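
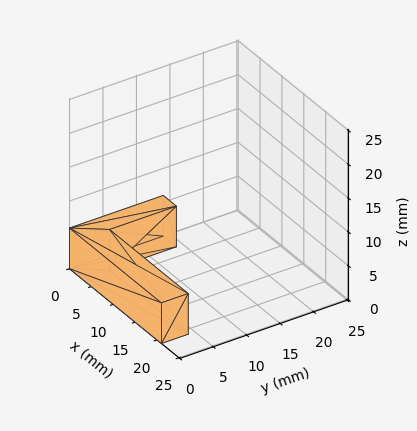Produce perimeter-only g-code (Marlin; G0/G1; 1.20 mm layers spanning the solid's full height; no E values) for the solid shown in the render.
Reading the render: the shape is an L-shaped prism: outer 21 × 14 mm, arm thicknesses ≈ 4 mm (horizontal) and 3 mm (vertical), extruded 6 mm in z (dimensions read to the nearest mm from the axis ticks). For the g-code, the solid's height is divided into equal slices at the stated Δz and each level perimeter traced with G1 moves after a G0 lift.

; perimeter-only toolpath
G21 ; units = mm
G90 ; absolute positioning
G28 ; home
; layer 1
G0 Z1.20
G0 X0.00 Y0.00
G1 X21.00 Y0.00
G1 X21.00 Y4.00
G1 X3.00 Y4.00
G1 X3.00 Y14.00
G1 X0.00 Y14.00
G1 X0.00 Y0.00
; layer 2
G0 Z2.40
G0 X0.00 Y0.00
G1 X21.00 Y0.00
G1 X21.00 Y4.00
G1 X3.00 Y4.00
G1 X3.00 Y14.00
G1 X0.00 Y14.00
G1 X0.00 Y0.00
; layer 3
G0 Z3.60
G0 X0.00 Y0.00
G1 X21.00 Y0.00
G1 X21.00 Y4.00
G1 X3.00 Y4.00
G1 X3.00 Y14.00
G1 X0.00 Y14.00
G1 X0.00 Y0.00
; layer 4
G0 Z4.80
G0 X0.00 Y0.00
G1 X21.00 Y0.00
G1 X21.00 Y4.00
G1 X3.00 Y4.00
G1 X3.00 Y14.00
G1 X0.00 Y14.00
G1 X0.00 Y0.00
; layer 5
G0 Z6.00
G0 X0.00 Y0.00
G1 X21.00 Y0.00
G1 X21.00 Y4.00
G1 X3.00 Y4.00
G1 X3.00 Y14.00
G1 X0.00 Y14.00
G1 X0.00 Y0.00
M2 ; end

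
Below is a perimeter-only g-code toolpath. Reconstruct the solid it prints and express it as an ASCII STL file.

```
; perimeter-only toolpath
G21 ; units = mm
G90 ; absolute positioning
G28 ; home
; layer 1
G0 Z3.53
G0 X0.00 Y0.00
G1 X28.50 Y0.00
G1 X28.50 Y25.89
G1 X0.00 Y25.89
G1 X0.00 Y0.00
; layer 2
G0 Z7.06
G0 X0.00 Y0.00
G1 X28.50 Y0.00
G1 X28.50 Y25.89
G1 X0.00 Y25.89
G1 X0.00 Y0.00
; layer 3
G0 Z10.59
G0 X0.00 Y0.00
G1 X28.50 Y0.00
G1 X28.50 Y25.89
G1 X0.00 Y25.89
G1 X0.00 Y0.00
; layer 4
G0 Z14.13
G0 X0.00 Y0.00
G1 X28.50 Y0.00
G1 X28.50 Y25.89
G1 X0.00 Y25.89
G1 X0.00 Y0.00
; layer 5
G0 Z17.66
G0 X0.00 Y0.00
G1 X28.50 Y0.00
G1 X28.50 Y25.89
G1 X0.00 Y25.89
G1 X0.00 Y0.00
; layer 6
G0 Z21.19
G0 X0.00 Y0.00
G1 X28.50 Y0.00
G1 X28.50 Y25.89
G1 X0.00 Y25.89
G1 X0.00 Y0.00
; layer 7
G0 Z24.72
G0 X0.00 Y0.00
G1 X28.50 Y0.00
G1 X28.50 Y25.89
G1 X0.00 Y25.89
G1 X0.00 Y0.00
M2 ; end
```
solid part
  facet normal 0.0000 0.0000 -1.0000
    outer loop
      vertex 28.50 25.89 0.00
      vertex 28.50 0.00 0.00
      vertex 0.00 0.00 0.00
    endloop
  endfacet
  facet normal 0.0000 0.0000 -1.0000
    outer loop
      vertex 0.00 25.89 0.00
      vertex 28.50 25.89 0.00
      vertex 0.00 0.00 0.00
    endloop
  endfacet
  facet normal 0.0000 0.0000 1.0000
    outer loop
      vertex 0.00 0.00 24.72
      vertex 28.50 0.00 24.72
      vertex 28.50 25.89 24.72
    endloop
  endfacet
  facet normal 0.0000 0.0000 1.0000
    outer loop
      vertex 0.00 0.00 24.72
      vertex 28.50 25.89 24.72
      vertex 0.00 25.89 24.72
    endloop
  endfacet
  facet normal 0.0000 -1.0000 0.0000
    outer loop
      vertex 0.00 0.00 0.00
      vertex 28.50 0.00 0.00
      vertex 28.50 0.00 24.72
    endloop
  endfacet
  facet normal 0.0000 -1.0000 0.0000
    outer loop
      vertex 0.00 0.00 0.00
      vertex 28.50 0.00 24.72
      vertex 0.00 0.00 24.72
    endloop
  endfacet
  facet normal 0.0000 1.0000 0.0000
    outer loop
      vertex 28.50 25.89 24.72
      vertex 28.50 25.89 0.00
      vertex 0.00 25.89 0.00
    endloop
  endfacet
  facet normal 0.0000 1.0000 0.0000
    outer loop
      vertex 0.00 25.89 24.72
      vertex 28.50 25.89 24.72
      vertex 0.00 25.89 0.00
    endloop
  endfacet
  facet normal -1.0000 0.0000 0.0000
    outer loop
      vertex 0.00 25.89 24.72
      vertex 0.00 25.89 0.00
      vertex 0.00 0.00 0.00
    endloop
  endfacet
  facet normal -1.0000 0.0000 0.0000
    outer loop
      vertex 0.00 0.00 24.72
      vertex 0.00 25.89 24.72
      vertex 0.00 0.00 0.00
    endloop
  endfacet
  facet normal 1.0000 0.0000 0.0000
    outer loop
      vertex 28.50 0.00 0.00
      vertex 28.50 25.89 0.00
      vertex 28.50 25.89 24.72
    endloop
  endfacet
  facet normal 1.0000 0.0000 0.0000
    outer loop
      vertex 28.50 0.00 0.00
      vertex 28.50 25.89 24.72
      vertex 28.50 0.00 24.72
    endloop
  endfacet
endsolid part

The G0 Z moves step by Δz≈3.53 mm. Every layer's G1 loop is the same polygon, so the solid is a straight extrusion of it from z=0 to z≈24.7. Closing with flat bottom and top caps and triangulating gives 12 facets — a rectangular box, roughly 28.5 × 25.9 mm footprint and 24.7 mm tall.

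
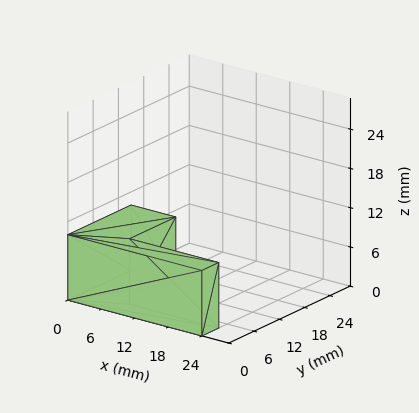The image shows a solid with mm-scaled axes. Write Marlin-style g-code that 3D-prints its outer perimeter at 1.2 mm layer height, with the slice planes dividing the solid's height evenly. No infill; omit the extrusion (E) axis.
Reading the render: the shape is an L-shaped prism: outer 24 × 15 mm, arm thicknesses ≈ 4 mm (horizontal) and 8 mm (vertical), extruded 10 mm in z (dimensions read to the nearest mm from the axis ticks). For the g-code, the solid's height is divided into equal slices at the stated Δz and each level perimeter traced with G1 moves after a G0 lift.

; perimeter-only toolpath
G21 ; units = mm
G90 ; absolute positioning
G28 ; home
; layer 1
G0 Z1.2
G0 X0.0 Y0.0
G1 X24.0 Y0.0
G1 X24.0 Y4.0
G1 X8.0 Y4.0
G1 X8.0 Y15.0
G1 X0.0 Y15.0
G1 X0.0 Y0.0
; layer 2
G0 Z2.5
G0 X0.0 Y0.0
G1 X24.0 Y0.0
G1 X24.0 Y4.0
G1 X8.0 Y4.0
G1 X8.0 Y15.0
G1 X0.0 Y15.0
G1 X0.0 Y0.0
; layer 3
G0 Z3.8
G0 X0.0 Y0.0
G1 X24.0 Y0.0
G1 X24.0 Y4.0
G1 X8.0 Y4.0
G1 X8.0 Y15.0
G1 X0.0 Y15.0
G1 X0.0 Y0.0
; layer 4
G0 Z5.0
G0 X0.0 Y0.0
G1 X24.0 Y0.0
G1 X24.0 Y4.0
G1 X8.0 Y4.0
G1 X8.0 Y15.0
G1 X0.0 Y15.0
G1 X0.0 Y0.0
; layer 5
G0 Z6.2
G0 X0.0 Y0.0
G1 X24.0 Y0.0
G1 X24.0 Y4.0
G1 X8.0 Y4.0
G1 X8.0 Y15.0
G1 X0.0 Y15.0
G1 X0.0 Y0.0
; layer 6
G0 Z7.5
G0 X0.0 Y0.0
G1 X24.0 Y0.0
G1 X24.0 Y4.0
G1 X8.0 Y4.0
G1 X8.0 Y15.0
G1 X0.0 Y15.0
G1 X0.0 Y0.0
; layer 7
G0 Z8.8
G0 X0.0 Y0.0
G1 X24.0 Y0.0
G1 X24.0 Y4.0
G1 X8.0 Y4.0
G1 X8.0 Y15.0
G1 X0.0 Y15.0
G1 X0.0 Y0.0
; layer 8
G0 Z10.0
G0 X0.0 Y0.0
G1 X24.0 Y0.0
G1 X24.0 Y4.0
G1 X8.0 Y4.0
G1 X8.0 Y15.0
G1 X0.0 Y15.0
G1 X0.0 Y0.0
M2 ; end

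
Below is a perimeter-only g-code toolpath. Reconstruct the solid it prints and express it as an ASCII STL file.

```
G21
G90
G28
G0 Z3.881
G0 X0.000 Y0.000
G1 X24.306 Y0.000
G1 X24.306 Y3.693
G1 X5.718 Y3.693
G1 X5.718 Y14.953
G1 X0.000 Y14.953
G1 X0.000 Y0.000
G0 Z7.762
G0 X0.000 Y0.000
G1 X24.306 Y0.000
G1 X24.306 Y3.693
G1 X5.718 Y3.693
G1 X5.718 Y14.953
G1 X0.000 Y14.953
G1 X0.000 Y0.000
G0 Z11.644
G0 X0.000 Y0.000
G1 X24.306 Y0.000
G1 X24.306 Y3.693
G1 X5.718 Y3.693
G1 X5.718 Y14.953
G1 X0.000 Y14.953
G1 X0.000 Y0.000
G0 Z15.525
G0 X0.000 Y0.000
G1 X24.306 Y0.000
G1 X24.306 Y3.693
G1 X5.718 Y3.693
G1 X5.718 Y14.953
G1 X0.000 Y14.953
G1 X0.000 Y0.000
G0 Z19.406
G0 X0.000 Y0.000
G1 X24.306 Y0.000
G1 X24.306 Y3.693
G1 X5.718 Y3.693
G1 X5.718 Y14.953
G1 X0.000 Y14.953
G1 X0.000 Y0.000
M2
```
solid part
  facet normal 0.0000 0.0000 -1.0000
    outer loop
      vertex 24.306 3.693 0.000
      vertex 24.306 0.000 0.000
      vertex 0.000 0.000 0.000
    endloop
  endfacet
  facet normal 0.0000 0.0000 -1.0000
    outer loop
      vertex 5.718 3.693 0.000
      vertex 24.306 3.693 0.000
      vertex 0.000 0.000 0.000
    endloop
  endfacet
  facet normal 0.0000 0.0000 -1.0000
    outer loop
      vertex 5.718 14.953 0.000
      vertex 5.718 3.693 0.000
      vertex 0.000 0.000 0.000
    endloop
  endfacet
  facet normal 0.0000 0.0000 -1.0000
    outer loop
      vertex 0.000 14.953 0.000
      vertex 5.718 14.953 0.000
      vertex 0.000 0.000 0.000
    endloop
  endfacet
  facet normal 0.0000 0.0000 1.0000
    outer loop
      vertex 0.000 0.000 19.406
      vertex 24.306 0.000 19.406
      vertex 24.306 3.693 19.406
    endloop
  endfacet
  facet normal 0.0000 0.0000 1.0000
    outer loop
      vertex 0.000 0.000 19.406
      vertex 24.306 3.693 19.406
      vertex 5.718 3.693 19.406
    endloop
  endfacet
  facet normal 0.0000 0.0000 1.0000
    outer loop
      vertex 0.000 0.000 19.406
      vertex 5.718 3.693 19.406
      vertex 5.718 14.953 19.406
    endloop
  endfacet
  facet normal 0.0000 0.0000 1.0000
    outer loop
      vertex 0.000 0.000 19.406
      vertex 5.718 14.953 19.406
      vertex 0.000 14.953 19.406
    endloop
  endfacet
  facet normal 0.0000 -1.0000 0.0000
    outer loop
      vertex 0.000 0.000 0.000
      vertex 24.306 0.000 0.000
      vertex 24.306 0.000 19.406
    endloop
  endfacet
  facet normal 0.0000 -1.0000 0.0000
    outer loop
      vertex 0.000 0.000 0.000
      vertex 24.306 0.000 19.406
      vertex 0.000 0.000 19.406
    endloop
  endfacet
  facet normal 1.0000 0.0000 0.0000
    outer loop
      vertex 24.306 0.000 0.000
      vertex 24.306 3.693 0.000
      vertex 24.306 3.693 19.406
    endloop
  endfacet
  facet normal 1.0000 0.0000 0.0000
    outer loop
      vertex 24.306 0.000 0.000
      vertex 24.306 3.693 19.406
      vertex 24.306 0.000 19.406
    endloop
  endfacet
  facet normal 0.0000 1.0000 0.0000
    outer loop
      vertex 24.306 3.693 0.000
      vertex 5.718 3.693 0.000
      vertex 5.718 3.693 19.406
    endloop
  endfacet
  facet normal 0.0000 1.0000 0.0000
    outer loop
      vertex 24.306 3.693 0.000
      vertex 5.718 3.693 19.406
      vertex 24.306 3.693 19.406
    endloop
  endfacet
  facet normal 1.0000 0.0000 0.0000
    outer loop
      vertex 5.718 3.693 0.000
      vertex 5.718 14.953 0.000
      vertex 5.718 14.953 19.406
    endloop
  endfacet
  facet normal 1.0000 0.0000 0.0000
    outer loop
      vertex 5.718 3.693 0.000
      vertex 5.718 14.953 19.406
      vertex 5.718 3.693 19.406
    endloop
  endfacet
  facet normal 0.0000 1.0000 0.0000
    outer loop
      vertex 5.718 14.953 0.000
      vertex 0.000 14.953 0.000
      vertex 0.000 14.953 19.406
    endloop
  endfacet
  facet normal 0.0000 1.0000 0.0000
    outer loop
      vertex 5.718 14.953 0.000
      vertex 0.000 14.953 19.406
      vertex 5.718 14.953 19.406
    endloop
  endfacet
  facet normal -1.0000 0.0000 0.0000
    outer loop
      vertex 0.000 14.953 0.000
      vertex 0.000 0.000 0.000
      vertex 0.000 0.000 19.406
    endloop
  endfacet
  facet normal -1.0000 0.0000 0.0000
    outer loop
      vertex 0.000 14.953 0.000
      vertex 0.000 0.000 19.406
      vertex 0.000 14.953 19.406
    endloop
  endfacet
endsolid part

The G0 Z moves step by Δz≈3.881 mm. Every layer's G1 loop is the same polygon, so the solid is a straight extrusion of it from z=0 to z≈19.4. Closing with flat bottom and top caps and triangulating gives 20 facets — an L-shaped prism: outer 24.3 × 15 mm, arm thicknesses ≈ 3.69 mm (horizontal) and 5.72 mm (vertical), extruded 19.4 mm in z.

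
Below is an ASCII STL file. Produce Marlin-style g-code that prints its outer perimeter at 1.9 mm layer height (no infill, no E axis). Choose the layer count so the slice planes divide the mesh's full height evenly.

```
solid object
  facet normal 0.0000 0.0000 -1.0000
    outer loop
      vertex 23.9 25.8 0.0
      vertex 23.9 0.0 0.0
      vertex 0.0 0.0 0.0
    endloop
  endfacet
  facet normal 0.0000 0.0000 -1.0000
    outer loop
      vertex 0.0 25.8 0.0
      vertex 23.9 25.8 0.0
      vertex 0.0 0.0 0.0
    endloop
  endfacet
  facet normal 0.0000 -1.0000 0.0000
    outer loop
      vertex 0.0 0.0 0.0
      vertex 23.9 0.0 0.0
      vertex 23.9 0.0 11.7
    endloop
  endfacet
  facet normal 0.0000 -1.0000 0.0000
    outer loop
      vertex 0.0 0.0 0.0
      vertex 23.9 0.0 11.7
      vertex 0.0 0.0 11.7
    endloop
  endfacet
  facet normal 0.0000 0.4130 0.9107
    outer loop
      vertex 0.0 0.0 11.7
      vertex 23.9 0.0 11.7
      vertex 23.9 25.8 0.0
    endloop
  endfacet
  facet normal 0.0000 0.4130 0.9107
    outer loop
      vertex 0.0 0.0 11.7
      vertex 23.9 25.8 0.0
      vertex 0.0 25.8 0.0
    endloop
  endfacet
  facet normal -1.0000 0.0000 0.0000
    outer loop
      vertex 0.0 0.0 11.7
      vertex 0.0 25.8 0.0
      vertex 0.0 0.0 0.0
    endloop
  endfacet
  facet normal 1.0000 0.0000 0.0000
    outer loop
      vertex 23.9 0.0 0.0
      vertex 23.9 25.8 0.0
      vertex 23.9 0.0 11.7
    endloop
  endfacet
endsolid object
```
; perimeter-only toolpath
G21 ; units = mm
G90 ; absolute positioning
G28 ; home
; layer 1
G0 Z1.9
G0 X0.0 Y0.0
G1 X23.9 Y0.0
G1 X23.9 Y21.5
G1 X0.0 Y21.5
G1 X0.0 Y0.0
; layer 2
G0 Z3.9
G0 X0.0 Y0.0
G1 X23.9 Y0.0
G1 X23.9 Y17.2
G1 X0.0 Y17.2
G1 X0.0 Y0.0
; layer 3
G0 Z5.8
G0 X0.0 Y0.0
G1 X23.9 Y0.0
G1 X23.9 Y12.9
G1 X0.0 Y12.9
G1 X0.0 Y0.0
; layer 4
G0 Z7.8
G0 X0.0 Y0.0
G1 X23.9 Y0.0
G1 X23.9 Y8.6
G1 X0.0 Y8.6
G1 X0.0 Y0.0
; layer 5
G0 Z9.8
G0 X0.0 Y0.0
G1 X23.9 Y0.0
G1 X23.9 Y4.3
G1 X0.0 Y4.3
G1 X0.0 Y0.0
M2 ; end

The solid is a wedge (ramp): 23.9 × 25.8 mm base, rising to 11.7 mm along the y=0 edge and sloping linearly to z=0 at y=25.8. Slicing at Δz = 1.9 mm — 6 equal slices spanning the solid's height, so layer i sits at z = i·h/6 — gives 5 non-empty perimeters. Each is a 4-segment closed polygon; G0 lifts to the layer z and rapids to the start vertex, then G1 traces the edges. The cross-section shrinks linearly with z (the slice at the apex is degenerate and omitted).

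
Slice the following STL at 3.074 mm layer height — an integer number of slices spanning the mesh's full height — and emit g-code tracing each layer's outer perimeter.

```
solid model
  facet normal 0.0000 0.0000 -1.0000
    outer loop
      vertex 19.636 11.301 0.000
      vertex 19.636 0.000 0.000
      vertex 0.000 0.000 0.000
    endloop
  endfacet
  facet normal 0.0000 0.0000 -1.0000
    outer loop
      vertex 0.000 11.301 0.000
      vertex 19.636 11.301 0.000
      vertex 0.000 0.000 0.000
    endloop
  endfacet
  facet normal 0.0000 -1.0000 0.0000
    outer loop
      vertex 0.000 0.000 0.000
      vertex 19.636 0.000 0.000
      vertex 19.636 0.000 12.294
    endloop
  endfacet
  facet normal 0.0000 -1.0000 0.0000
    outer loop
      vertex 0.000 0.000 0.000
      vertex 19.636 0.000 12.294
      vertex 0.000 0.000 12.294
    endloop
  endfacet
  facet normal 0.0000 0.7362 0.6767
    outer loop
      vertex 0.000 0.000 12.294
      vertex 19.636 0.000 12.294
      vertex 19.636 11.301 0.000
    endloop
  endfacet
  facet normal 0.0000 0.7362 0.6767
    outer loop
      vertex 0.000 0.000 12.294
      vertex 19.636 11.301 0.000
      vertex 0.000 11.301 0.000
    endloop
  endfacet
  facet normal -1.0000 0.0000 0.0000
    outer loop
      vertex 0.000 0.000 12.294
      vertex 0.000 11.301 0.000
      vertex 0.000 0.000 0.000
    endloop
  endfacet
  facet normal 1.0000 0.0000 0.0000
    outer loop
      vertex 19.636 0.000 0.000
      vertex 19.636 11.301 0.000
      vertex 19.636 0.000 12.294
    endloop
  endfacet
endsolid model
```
; perimeter-only toolpath
G21 ; units = mm
G90 ; absolute positioning
G28 ; home
; layer 1
G0 Z3.074
G0 X0.000 Y0.000
G1 X19.636 Y0.000
G1 X19.636 Y8.476
G1 X0.000 Y8.476
G1 X0.000 Y0.000
; layer 2
G0 Z6.147
G0 X0.000 Y0.000
G1 X19.636 Y0.000
G1 X19.636 Y5.651
G1 X0.000 Y5.651
G1 X0.000 Y0.000
; layer 3
G0 Z9.221
G0 X0.000 Y0.000
G1 X19.636 Y0.000
G1 X19.636 Y2.825
G1 X0.000 Y2.825
G1 X0.000 Y0.000
M2 ; end

The solid is a wedge (ramp): 19.6 × 11.3 mm base, rising to 12.3 mm along the y=0 edge and sloping linearly to z=0 at y=11.3. Slicing at Δz = 3.074 mm — 4 equal slices spanning the solid's height, so layer i sits at z = i·h/4 — gives 3 non-empty perimeters. Each is a 4-segment closed polygon; G0 lifts to the layer z and rapids to the start vertex, then G1 traces the edges. The cross-section shrinks linearly with z (the slice at the apex is degenerate and omitted).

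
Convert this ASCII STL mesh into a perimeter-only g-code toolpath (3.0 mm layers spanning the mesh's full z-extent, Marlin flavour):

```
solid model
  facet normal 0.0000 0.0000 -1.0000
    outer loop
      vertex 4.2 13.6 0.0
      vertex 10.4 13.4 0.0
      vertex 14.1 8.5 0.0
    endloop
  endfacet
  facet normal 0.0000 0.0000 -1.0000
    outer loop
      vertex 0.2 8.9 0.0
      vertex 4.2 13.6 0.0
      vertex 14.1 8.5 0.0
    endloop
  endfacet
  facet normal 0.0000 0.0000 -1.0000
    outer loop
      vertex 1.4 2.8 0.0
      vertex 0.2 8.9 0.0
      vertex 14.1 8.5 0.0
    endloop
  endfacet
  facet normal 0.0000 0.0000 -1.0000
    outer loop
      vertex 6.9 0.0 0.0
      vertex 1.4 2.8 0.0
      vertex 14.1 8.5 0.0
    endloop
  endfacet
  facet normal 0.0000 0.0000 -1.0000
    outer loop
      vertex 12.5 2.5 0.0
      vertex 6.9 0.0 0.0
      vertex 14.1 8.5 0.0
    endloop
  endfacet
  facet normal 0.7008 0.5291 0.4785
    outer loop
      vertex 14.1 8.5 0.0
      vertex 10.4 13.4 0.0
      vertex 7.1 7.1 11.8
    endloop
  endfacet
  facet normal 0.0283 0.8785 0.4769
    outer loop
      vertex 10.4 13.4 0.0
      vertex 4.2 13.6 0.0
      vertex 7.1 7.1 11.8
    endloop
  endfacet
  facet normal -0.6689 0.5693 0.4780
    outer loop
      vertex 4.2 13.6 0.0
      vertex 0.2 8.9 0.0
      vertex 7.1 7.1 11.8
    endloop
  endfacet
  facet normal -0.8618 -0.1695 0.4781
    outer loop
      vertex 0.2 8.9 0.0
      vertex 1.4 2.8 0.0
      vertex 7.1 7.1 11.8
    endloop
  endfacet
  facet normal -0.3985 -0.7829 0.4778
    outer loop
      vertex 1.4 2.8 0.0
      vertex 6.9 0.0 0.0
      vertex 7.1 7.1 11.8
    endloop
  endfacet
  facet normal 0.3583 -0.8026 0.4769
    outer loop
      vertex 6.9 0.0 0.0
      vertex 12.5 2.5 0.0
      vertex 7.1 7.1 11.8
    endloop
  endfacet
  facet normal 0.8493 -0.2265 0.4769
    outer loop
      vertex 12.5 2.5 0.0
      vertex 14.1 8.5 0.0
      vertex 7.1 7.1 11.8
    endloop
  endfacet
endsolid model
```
; perimeter-only toolpath
G21 ; units = mm
G90 ; absolute positioning
G28 ; home
; layer 1
G0 Z3.0
G0 X12.3 Y8.2
G1 X9.6 Y11.8
G1 X4.9 Y12.0
G1 X1.9 Y8.5
G1 X2.8 Y3.9
G1 X7.0 Y1.8
G1 X11.2 Y3.6
G1 X12.3 Y8.2
; layer 2
G0 Z5.9
G0 X10.6 Y7.8
G1 X8.8 Y10.2
G1 X5.7 Y10.3
G1 X3.6 Y8.0
G1 X4.2 Y4.9
G1 X7.0 Y3.5
G1 X9.8 Y4.8
G1 X10.6 Y7.8
; layer 3
G0 Z8.9
G0 X8.8 Y7.4
G1 X7.9 Y8.7
G1 X6.4 Y8.7
G1 X5.4 Y7.5
G1 X5.7 Y6.0
G1 X7.0 Y5.3
G1 X8.4 Y6.0
G1 X8.8 Y7.4
M2 ; end

The solid is a regular 7-sided pyramid, base circumscribed radius ≈ 7.1 mm, apex at z ≈ 11.8 mm. Slicing at Δz = 3.0 mm — 4 equal slices spanning the solid's height, so layer i sits at z = i·h/4 — gives 3 non-empty perimeters. Each is a 7-segment closed polygon; G0 lifts to the layer z and rapids to the start vertex, then G1 traces the edges. The cross-section shrinks linearly with z (the slice at the apex is degenerate and omitted).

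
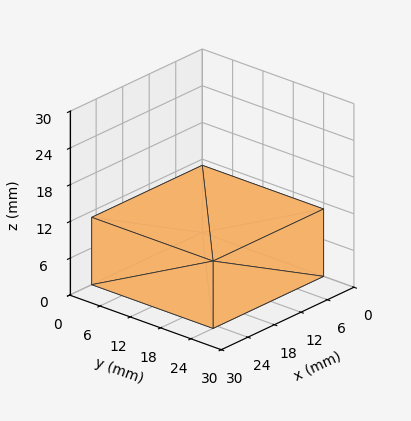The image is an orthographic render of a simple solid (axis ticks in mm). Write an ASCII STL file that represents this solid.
Reading the render: the shape is a rectangular box, roughly 25 × 24 mm footprint and 11 mm tall (dimensions read to the nearest mm from the axis ticks). For the STL, each face is triangulated and given an outward normal.

solid part
  facet normal 0.0000 0.0000 -1.0000
    outer loop
      vertex 25.00 24.00 0.00
      vertex 25.00 0.00 0.00
      vertex 0.00 0.00 0.00
    endloop
  endfacet
  facet normal 0.0000 0.0000 -1.0000
    outer loop
      vertex 0.00 24.00 0.00
      vertex 25.00 24.00 0.00
      vertex 0.00 0.00 0.00
    endloop
  endfacet
  facet normal 0.0000 0.0000 1.0000
    outer loop
      vertex 0.00 0.00 11.00
      vertex 25.00 0.00 11.00
      vertex 25.00 24.00 11.00
    endloop
  endfacet
  facet normal 0.0000 0.0000 1.0000
    outer loop
      vertex 0.00 0.00 11.00
      vertex 25.00 24.00 11.00
      vertex 0.00 24.00 11.00
    endloop
  endfacet
  facet normal 0.0000 -1.0000 0.0000
    outer loop
      vertex 0.00 0.00 0.00
      vertex 25.00 0.00 0.00
      vertex 25.00 0.00 11.00
    endloop
  endfacet
  facet normal 0.0000 -1.0000 0.0000
    outer loop
      vertex 0.00 0.00 0.00
      vertex 25.00 0.00 11.00
      vertex 0.00 0.00 11.00
    endloop
  endfacet
  facet normal 0.0000 1.0000 0.0000
    outer loop
      vertex 25.00 24.00 11.00
      vertex 25.00 24.00 0.00
      vertex 0.00 24.00 0.00
    endloop
  endfacet
  facet normal 0.0000 1.0000 0.0000
    outer loop
      vertex 0.00 24.00 11.00
      vertex 25.00 24.00 11.00
      vertex 0.00 24.00 0.00
    endloop
  endfacet
  facet normal -1.0000 0.0000 0.0000
    outer loop
      vertex 0.00 24.00 11.00
      vertex 0.00 24.00 0.00
      vertex 0.00 0.00 0.00
    endloop
  endfacet
  facet normal -1.0000 0.0000 0.0000
    outer loop
      vertex 0.00 0.00 11.00
      vertex 0.00 24.00 11.00
      vertex 0.00 0.00 0.00
    endloop
  endfacet
  facet normal 1.0000 0.0000 0.0000
    outer loop
      vertex 25.00 0.00 0.00
      vertex 25.00 24.00 0.00
      vertex 25.00 24.00 11.00
    endloop
  endfacet
  facet normal 1.0000 0.0000 0.0000
    outer loop
      vertex 25.00 0.00 0.00
      vertex 25.00 24.00 11.00
      vertex 25.00 0.00 11.00
    endloop
  endfacet
endsolid part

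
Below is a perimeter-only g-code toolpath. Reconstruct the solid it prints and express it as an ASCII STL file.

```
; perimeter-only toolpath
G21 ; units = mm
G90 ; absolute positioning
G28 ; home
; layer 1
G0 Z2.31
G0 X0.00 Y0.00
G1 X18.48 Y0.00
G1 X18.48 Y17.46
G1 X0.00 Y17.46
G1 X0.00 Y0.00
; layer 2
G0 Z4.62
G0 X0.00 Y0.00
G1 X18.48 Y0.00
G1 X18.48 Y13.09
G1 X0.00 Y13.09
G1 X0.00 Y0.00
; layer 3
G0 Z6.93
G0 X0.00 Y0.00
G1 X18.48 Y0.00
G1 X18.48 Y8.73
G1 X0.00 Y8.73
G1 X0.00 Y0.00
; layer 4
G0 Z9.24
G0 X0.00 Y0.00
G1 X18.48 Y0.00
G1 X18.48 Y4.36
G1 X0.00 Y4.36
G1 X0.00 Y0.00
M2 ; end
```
solid part
  facet normal 0.0000 0.0000 -1.0000
    outer loop
      vertex 18.48 21.82 0.00
      vertex 18.48 0.00 0.00
      vertex 0.00 0.00 0.00
    endloop
  endfacet
  facet normal 0.0000 0.0000 -1.0000
    outer loop
      vertex 0.00 21.82 0.00
      vertex 18.48 21.82 0.00
      vertex 0.00 0.00 0.00
    endloop
  endfacet
  facet normal 0.0000 -1.0000 0.0000
    outer loop
      vertex 0.00 0.00 0.00
      vertex 18.48 0.00 0.00
      vertex 18.48 0.00 11.55
    endloop
  endfacet
  facet normal 0.0000 -1.0000 0.0000
    outer loop
      vertex 0.00 0.00 0.00
      vertex 18.48 0.00 11.55
      vertex 0.00 0.00 11.55
    endloop
  endfacet
  facet normal 0.0000 0.4678 0.8838
    outer loop
      vertex 0.00 0.00 11.55
      vertex 18.48 0.00 11.55
      vertex 18.48 21.82 0.00
    endloop
  endfacet
  facet normal 0.0000 0.4678 0.8838
    outer loop
      vertex 0.00 0.00 11.55
      vertex 18.48 21.82 0.00
      vertex 0.00 21.82 0.00
    endloop
  endfacet
  facet normal -1.0000 0.0000 0.0000
    outer loop
      vertex 0.00 0.00 11.55
      vertex 0.00 21.82 0.00
      vertex 0.00 0.00 0.00
    endloop
  endfacet
  facet normal 1.0000 0.0000 0.0000
    outer loop
      vertex 18.48 0.00 0.00
      vertex 18.48 21.82 0.00
      vertex 18.48 0.00 11.55
    endloop
  endfacet
endsolid part

The G0 Z moves step by Δz≈2.31 mm. The G1 loops shrink linearly with z, so the solid tapers from its base footprint up to z≈11.6. Closing with a flat bottom cap and the tapered top and triangulating gives 8 facets — a wedge (ramp): 18.5 × 21.8 mm base, rising to 11.6 mm along the y=0 edge and sloping linearly to z=0 at y=21.8.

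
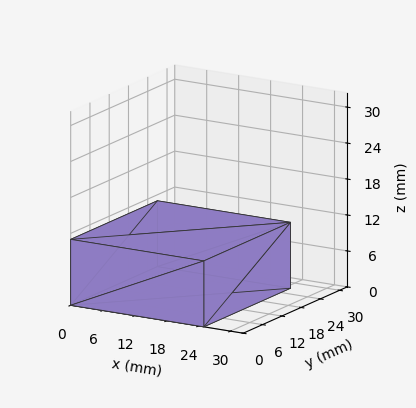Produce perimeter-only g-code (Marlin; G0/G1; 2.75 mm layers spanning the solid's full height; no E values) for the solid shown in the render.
Reading the render: the shape is a rectangular box, roughly 25 × 27 mm footprint and 11 mm tall (dimensions read to the nearest mm from the axis ticks). For the g-code, the solid's height is divided into equal slices at the stated Δz and each level perimeter traced with G1 moves after a G0 lift.

; perimeter-only toolpath
G21 ; units = mm
G90 ; absolute positioning
G28 ; home
; layer 1
G0 Z2.75
G0 X0.00 Y0.00
G1 X25.00 Y0.00
G1 X25.00 Y27.00
G1 X0.00 Y27.00
G1 X0.00 Y0.00
; layer 2
G0 Z5.50
G0 X0.00 Y0.00
G1 X25.00 Y0.00
G1 X25.00 Y27.00
G1 X0.00 Y27.00
G1 X0.00 Y0.00
; layer 3
G0 Z8.25
G0 X0.00 Y0.00
G1 X25.00 Y0.00
G1 X25.00 Y27.00
G1 X0.00 Y27.00
G1 X0.00 Y0.00
; layer 4
G0 Z11.00
G0 X0.00 Y0.00
G1 X25.00 Y0.00
G1 X25.00 Y27.00
G1 X0.00 Y27.00
G1 X0.00 Y0.00
M2 ; end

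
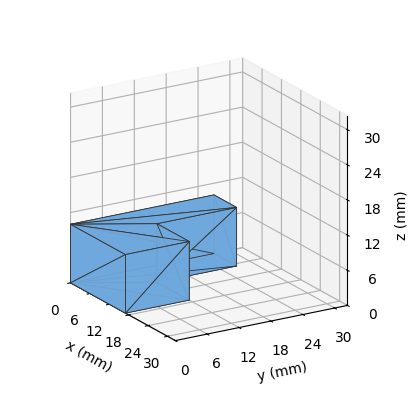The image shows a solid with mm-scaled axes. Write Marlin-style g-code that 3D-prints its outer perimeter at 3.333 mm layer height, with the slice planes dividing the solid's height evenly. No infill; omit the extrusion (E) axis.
Reading the render: the shape is an L-shaped prism: outer 17 × 27 mm, arm thicknesses ≈ 12 mm (horizontal) and 7 mm (vertical), extruded 10 mm in z (dimensions read to the nearest mm from the axis ticks). For the g-code, the solid's height is divided into equal slices at the stated Δz and each level perimeter traced with G1 moves after a G0 lift.

; perimeter-only toolpath
G21 ; units = mm
G90 ; absolute positioning
G28 ; home
; layer 1
G0 Z3.333
G0 X0.000 Y0.000
G1 X17.000 Y0.000
G1 X17.000 Y12.000
G1 X7.000 Y12.000
G1 X7.000 Y27.000
G1 X0.000 Y27.000
G1 X0.000 Y0.000
; layer 2
G0 Z6.667
G0 X0.000 Y0.000
G1 X17.000 Y0.000
G1 X17.000 Y12.000
G1 X7.000 Y12.000
G1 X7.000 Y27.000
G1 X0.000 Y27.000
G1 X0.000 Y0.000
; layer 3
G0 Z10.000
G0 X0.000 Y0.000
G1 X17.000 Y0.000
G1 X17.000 Y12.000
G1 X7.000 Y12.000
G1 X7.000 Y27.000
G1 X0.000 Y27.000
G1 X0.000 Y0.000
M2 ; end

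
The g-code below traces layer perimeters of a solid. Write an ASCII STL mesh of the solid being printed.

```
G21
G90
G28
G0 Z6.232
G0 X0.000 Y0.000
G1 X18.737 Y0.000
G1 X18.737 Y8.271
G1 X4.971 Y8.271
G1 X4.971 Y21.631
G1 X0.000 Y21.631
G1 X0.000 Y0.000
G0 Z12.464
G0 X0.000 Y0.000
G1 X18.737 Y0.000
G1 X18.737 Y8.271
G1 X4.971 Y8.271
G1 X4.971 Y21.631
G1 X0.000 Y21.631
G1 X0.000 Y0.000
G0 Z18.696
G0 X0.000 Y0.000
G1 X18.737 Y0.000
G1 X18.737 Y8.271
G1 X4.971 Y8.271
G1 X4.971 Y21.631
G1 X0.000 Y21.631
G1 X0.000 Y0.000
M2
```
solid part
  facet normal 0.0000 0.0000 -1.0000
    outer loop
      vertex 18.737 8.271 0.000
      vertex 18.737 0.000 0.000
      vertex 0.000 0.000 0.000
    endloop
  endfacet
  facet normal 0.0000 0.0000 -1.0000
    outer loop
      vertex 4.971 8.271 0.000
      vertex 18.737 8.271 0.000
      vertex 0.000 0.000 0.000
    endloop
  endfacet
  facet normal 0.0000 0.0000 -1.0000
    outer loop
      vertex 4.971 21.631 0.000
      vertex 4.971 8.271 0.000
      vertex 0.000 0.000 0.000
    endloop
  endfacet
  facet normal 0.0000 0.0000 -1.0000
    outer loop
      vertex 0.000 21.631 0.000
      vertex 4.971 21.631 0.000
      vertex 0.000 0.000 0.000
    endloop
  endfacet
  facet normal 0.0000 0.0000 1.0000
    outer loop
      vertex 0.000 0.000 18.696
      vertex 18.737 0.000 18.696
      vertex 18.737 8.271 18.696
    endloop
  endfacet
  facet normal 0.0000 0.0000 1.0000
    outer loop
      vertex 0.000 0.000 18.696
      vertex 18.737 8.271 18.696
      vertex 4.971 8.271 18.696
    endloop
  endfacet
  facet normal 0.0000 0.0000 1.0000
    outer loop
      vertex 0.000 0.000 18.696
      vertex 4.971 8.271 18.696
      vertex 4.971 21.631 18.696
    endloop
  endfacet
  facet normal 0.0000 0.0000 1.0000
    outer loop
      vertex 0.000 0.000 18.696
      vertex 4.971 21.631 18.696
      vertex 0.000 21.631 18.696
    endloop
  endfacet
  facet normal 0.0000 -1.0000 0.0000
    outer loop
      vertex 0.000 0.000 0.000
      vertex 18.737 0.000 0.000
      vertex 18.737 0.000 18.696
    endloop
  endfacet
  facet normal 0.0000 -1.0000 0.0000
    outer loop
      vertex 0.000 0.000 0.000
      vertex 18.737 0.000 18.696
      vertex 0.000 0.000 18.696
    endloop
  endfacet
  facet normal 1.0000 0.0000 0.0000
    outer loop
      vertex 18.737 0.000 0.000
      vertex 18.737 8.271 0.000
      vertex 18.737 8.271 18.696
    endloop
  endfacet
  facet normal 1.0000 0.0000 0.0000
    outer loop
      vertex 18.737 0.000 0.000
      vertex 18.737 8.271 18.696
      vertex 18.737 0.000 18.696
    endloop
  endfacet
  facet normal 0.0000 1.0000 0.0000
    outer loop
      vertex 18.737 8.271 0.000
      vertex 4.971 8.271 0.000
      vertex 4.971 8.271 18.696
    endloop
  endfacet
  facet normal 0.0000 1.0000 0.0000
    outer loop
      vertex 18.737 8.271 0.000
      vertex 4.971 8.271 18.696
      vertex 18.737 8.271 18.696
    endloop
  endfacet
  facet normal 1.0000 0.0000 0.0000
    outer loop
      vertex 4.971 8.271 0.000
      vertex 4.971 21.631 0.000
      vertex 4.971 21.631 18.696
    endloop
  endfacet
  facet normal 1.0000 0.0000 0.0000
    outer loop
      vertex 4.971 8.271 0.000
      vertex 4.971 21.631 18.696
      vertex 4.971 8.271 18.696
    endloop
  endfacet
  facet normal 0.0000 1.0000 0.0000
    outer loop
      vertex 4.971 21.631 0.000
      vertex 0.000 21.631 0.000
      vertex 0.000 21.631 18.696
    endloop
  endfacet
  facet normal 0.0000 1.0000 0.0000
    outer loop
      vertex 4.971 21.631 0.000
      vertex 0.000 21.631 18.696
      vertex 4.971 21.631 18.696
    endloop
  endfacet
  facet normal -1.0000 0.0000 0.0000
    outer loop
      vertex 0.000 21.631 0.000
      vertex 0.000 0.000 0.000
      vertex 0.000 0.000 18.696
    endloop
  endfacet
  facet normal -1.0000 0.0000 0.0000
    outer loop
      vertex 0.000 21.631 0.000
      vertex 0.000 0.000 18.696
      vertex 0.000 21.631 18.696
    endloop
  endfacet
endsolid part

The G0 Z moves step by Δz≈6.232 mm. Every layer's G1 loop is the same polygon, so the solid is a straight extrusion of it from z=0 to z≈18.7. Closing with flat bottom and top caps and triangulating gives 20 facets — an L-shaped prism: outer 18.7 × 21.6 mm, arm thicknesses ≈ 8.27 mm (horizontal) and 4.97 mm (vertical), extruded 18.7 mm in z.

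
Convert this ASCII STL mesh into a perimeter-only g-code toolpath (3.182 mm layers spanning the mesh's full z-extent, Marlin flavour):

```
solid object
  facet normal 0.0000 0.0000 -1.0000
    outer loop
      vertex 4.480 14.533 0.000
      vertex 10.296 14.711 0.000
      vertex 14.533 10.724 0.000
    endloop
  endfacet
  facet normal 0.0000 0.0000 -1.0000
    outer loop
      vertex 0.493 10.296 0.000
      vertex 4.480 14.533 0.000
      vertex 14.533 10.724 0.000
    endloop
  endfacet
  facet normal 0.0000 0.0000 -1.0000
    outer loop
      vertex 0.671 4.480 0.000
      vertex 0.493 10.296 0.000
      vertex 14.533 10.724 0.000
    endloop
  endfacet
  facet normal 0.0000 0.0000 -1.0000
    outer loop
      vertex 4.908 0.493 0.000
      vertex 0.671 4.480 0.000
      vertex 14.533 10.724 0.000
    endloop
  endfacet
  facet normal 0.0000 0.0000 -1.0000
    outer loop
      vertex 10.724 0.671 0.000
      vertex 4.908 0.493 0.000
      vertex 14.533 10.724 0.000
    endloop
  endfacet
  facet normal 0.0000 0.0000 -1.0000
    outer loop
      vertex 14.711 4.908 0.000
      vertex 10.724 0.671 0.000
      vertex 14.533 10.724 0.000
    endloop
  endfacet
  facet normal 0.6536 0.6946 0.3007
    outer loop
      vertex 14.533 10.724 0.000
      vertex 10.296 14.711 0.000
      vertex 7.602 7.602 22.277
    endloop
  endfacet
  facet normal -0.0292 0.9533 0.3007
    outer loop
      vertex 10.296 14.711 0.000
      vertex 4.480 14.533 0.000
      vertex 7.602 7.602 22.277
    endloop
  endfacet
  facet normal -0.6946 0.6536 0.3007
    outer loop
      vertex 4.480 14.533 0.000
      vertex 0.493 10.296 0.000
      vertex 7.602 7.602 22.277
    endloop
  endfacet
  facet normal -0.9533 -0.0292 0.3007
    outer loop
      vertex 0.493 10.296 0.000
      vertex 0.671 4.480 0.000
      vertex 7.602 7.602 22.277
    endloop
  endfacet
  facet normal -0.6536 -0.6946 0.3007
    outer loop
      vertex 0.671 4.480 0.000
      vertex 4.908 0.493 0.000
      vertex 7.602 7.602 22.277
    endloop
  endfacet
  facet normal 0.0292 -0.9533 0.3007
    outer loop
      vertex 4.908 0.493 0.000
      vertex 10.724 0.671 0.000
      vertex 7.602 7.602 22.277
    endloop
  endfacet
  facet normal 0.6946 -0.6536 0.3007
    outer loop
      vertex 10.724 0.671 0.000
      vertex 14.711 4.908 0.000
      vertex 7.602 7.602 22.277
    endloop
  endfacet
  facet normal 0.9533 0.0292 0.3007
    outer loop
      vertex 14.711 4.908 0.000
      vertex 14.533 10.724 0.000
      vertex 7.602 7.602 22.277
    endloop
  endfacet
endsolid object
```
; perimeter-only toolpath
G21 ; units = mm
G90 ; absolute positioning
G28 ; home
; layer 1
G0 Z3.182
G0 X13.543 Y10.278
G1 X9.911 Y13.695
G1 X4.926 Y13.543
G1 X1.509 Y9.911
G1 X1.661 Y4.926
G1 X5.293 Y1.509
G1 X10.278 Y1.661
G1 X13.695 Y5.293
G1 X13.543 Y10.278
; layer 2
G0 Z6.365
G0 X12.553 Y9.832
G1 X9.526 Y12.680
G1 X5.372 Y12.553
G1 X2.524 Y9.526
G1 X2.651 Y5.372
G1 X5.678 Y2.524
G1 X9.832 Y2.651
G1 X12.680 Y5.678
G1 X12.553 Y9.832
; layer 3
G0 Z9.547
G0 X11.563 Y9.386
G1 X9.141 Y11.664
G1 X5.818 Y11.563
G1 X3.540 Y9.141
G1 X3.641 Y5.818
G1 X6.063 Y3.540
G1 X9.386 Y3.641
G1 X11.664 Y6.063
G1 X11.563 Y9.386
; layer 4
G0 Z12.730
G0 X10.572 Y8.940
G1 X8.757 Y10.649
G1 X6.264 Y10.572
G1 X4.555 Y8.757
G1 X4.632 Y6.264
G1 X6.447 Y4.555
G1 X8.940 Y4.632
G1 X10.649 Y6.447
G1 X10.572 Y8.940
; layer 5
G0 Z15.912
G0 X9.582 Y8.494
G1 X8.372 Y9.633
G1 X6.710 Y9.582
G1 X5.571 Y8.372
G1 X5.622 Y6.710
G1 X6.832 Y5.571
G1 X8.494 Y5.622
G1 X9.633 Y6.832
G1 X9.582 Y8.494
; layer 6
G0 Z19.095
G0 X8.592 Y8.048
G1 X7.987 Y8.618
G1 X7.156 Y8.592
G1 X6.586 Y7.987
G1 X6.612 Y7.156
G1 X7.217 Y6.586
G1 X8.048 Y6.612
G1 X8.618 Y7.217
G1 X8.592 Y8.048
M2 ; end

The solid is a regular 8-sided pyramid, base circumscribed radius ≈ 7.6 mm, apex at z ≈ 22.3 mm. Slicing at Δz = 3.182 mm — 7 equal slices spanning the solid's height, so layer i sits at z = i·h/7 — gives 6 non-empty perimeters. Each is a 8-segment closed polygon; G0 lifts to the layer z and rapids to the start vertex, then G1 traces the edges. The cross-section shrinks linearly with z (the slice at the apex is degenerate and omitted).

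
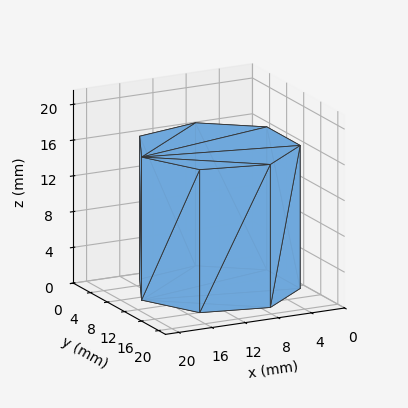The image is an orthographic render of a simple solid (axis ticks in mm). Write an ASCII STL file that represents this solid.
Reading the render: the shape is a regular 7-sided prism (a cylinder approximated with 7 flat sides), circumscribed radius ≈ 9 mm, height ≈ 16 mm (dimensions read to the nearest mm from the axis ticks). For the STL, each face is triangulated and given an outward normal.

solid part
  facet normal 0.0000 0.0000 -1.0000
    outer loop
      vertex 6.997 17.774 0.000
      vertex 14.611 16.036 0.000
      vertex 18.000 9.000 0.000
    endloop
  endfacet
  facet normal 0.0000 0.0000 -1.0000
    outer loop
      vertex 0.891 12.905 0.000
      vertex 6.997 17.774 0.000
      vertex 18.000 9.000 0.000
    endloop
  endfacet
  facet normal 0.0000 0.0000 -1.0000
    outer loop
      vertex 0.891 5.095 0.000
      vertex 0.891 12.905 0.000
      vertex 18.000 9.000 0.000
    endloop
  endfacet
  facet normal 0.0000 0.0000 -1.0000
    outer loop
      vertex 6.997 0.226 0.000
      vertex 0.891 5.095 0.000
      vertex 18.000 9.000 0.000
    endloop
  endfacet
  facet normal 0.0000 0.0000 -1.0000
    outer loop
      vertex 14.611 1.964 0.000
      vertex 6.997 0.226 0.000
      vertex 18.000 9.000 0.000
    endloop
  endfacet
  facet normal 0.0000 0.0000 1.0000
    outer loop
      vertex 18.000 9.000 16.000
      vertex 14.611 16.036 16.000
      vertex 6.997 17.774 16.000
    endloop
  endfacet
  facet normal 0.0000 0.0000 1.0000
    outer loop
      vertex 18.000 9.000 16.000
      vertex 6.997 17.774 16.000
      vertex 0.891 12.905 16.000
    endloop
  endfacet
  facet normal 0.0000 0.0000 1.0000
    outer loop
      vertex 18.000 9.000 16.000
      vertex 0.891 12.905 16.000
      vertex 0.891 5.095 16.000
    endloop
  endfacet
  facet normal 0.0000 0.0000 1.0000
    outer loop
      vertex 18.000 9.000 16.000
      vertex 0.891 5.095 16.000
      vertex 6.997 0.226 16.000
    endloop
  endfacet
  facet normal 0.0000 0.0000 1.0000
    outer loop
      vertex 18.000 9.000 16.000
      vertex 6.997 0.226 16.000
      vertex 14.611 1.964 16.000
    endloop
  endfacet
  facet normal 0.9009 0.4340 0.0000
    outer loop
      vertex 18.000 9.000 0.000
      vertex 14.611 16.036 0.000
      vertex 14.611 16.036 16.000
    endloop
  endfacet
  facet normal 0.9009 0.4340 0.0000
    outer loop
      vertex 18.000 9.000 0.000
      vertex 14.611 16.036 16.000
      vertex 18.000 9.000 16.000
    endloop
  endfacet
  facet normal 0.2225 0.9749 0.0000
    outer loop
      vertex 14.611 16.036 0.000
      vertex 6.997 17.774 0.000
      vertex 6.997 17.774 16.000
    endloop
  endfacet
  facet normal 0.2225 0.9749 0.0000
    outer loop
      vertex 14.611 16.036 0.000
      vertex 6.997 17.774 16.000
      vertex 14.611 16.036 16.000
    endloop
  endfacet
  facet normal -0.6235 0.7819 0.0000
    outer loop
      vertex 6.997 17.774 0.000
      vertex 0.891 12.905 0.000
      vertex 0.891 12.905 16.000
    endloop
  endfacet
  facet normal -0.6235 0.7819 0.0000
    outer loop
      vertex 6.997 17.774 0.000
      vertex 0.891 12.905 16.000
      vertex 6.997 17.774 16.000
    endloop
  endfacet
  facet normal -1.0000 0.0000 0.0000
    outer loop
      vertex 0.891 12.905 0.000
      vertex 0.891 5.095 0.000
      vertex 0.891 5.095 16.000
    endloop
  endfacet
  facet normal -1.0000 0.0000 0.0000
    outer loop
      vertex 0.891 12.905 0.000
      vertex 0.891 5.095 16.000
      vertex 0.891 12.905 16.000
    endloop
  endfacet
  facet normal -0.6235 -0.7819 0.0000
    outer loop
      vertex 0.891 5.095 0.000
      vertex 6.997 0.226 0.000
      vertex 6.997 0.226 16.000
    endloop
  endfacet
  facet normal -0.6235 -0.7819 0.0000
    outer loop
      vertex 0.891 5.095 0.000
      vertex 6.997 0.226 16.000
      vertex 0.891 5.095 16.000
    endloop
  endfacet
  facet normal 0.2225 -0.9749 0.0000
    outer loop
      vertex 6.997 0.226 0.000
      vertex 14.611 1.964 0.000
      vertex 14.611 1.964 16.000
    endloop
  endfacet
  facet normal 0.2225 -0.9749 0.0000
    outer loop
      vertex 6.997 0.226 0.000
      vertex 14.611 1.964 16.000
      vertex 6.997 0.226 16.000
    endloop
  endfacet
  facet normal 0.9009 -0.4340 0.0000
    outer loop
      vertex 14.611 1.964 0.000
      vertex 18.000 9.000 0.000
      vertex 18.000 9.000 16.000
    endloop
  endfacet
  facet normal 0.9009 -0.4340 0.0000
    outer loop
      vertex 14.611 1.964 0.000
      vertex 18.000 9.000 16.000
      vertex 14.611 1.964 16.000
    endloop
  endfacet
endsolid part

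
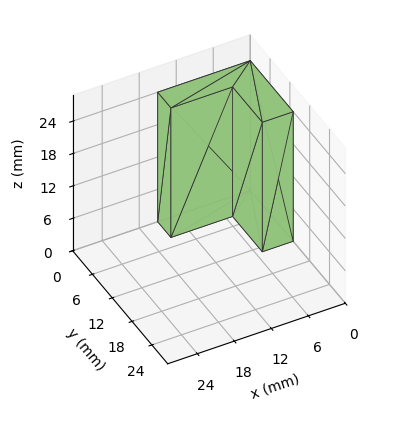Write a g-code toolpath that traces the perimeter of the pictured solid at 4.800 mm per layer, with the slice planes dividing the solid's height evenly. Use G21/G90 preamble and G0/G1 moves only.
Reading the render: the shape is an L-shaped prism: outer 15 × 13 mm, arm thicknesses ≈ 4 mm (horizontal) and 5 mm (vertical), extruded 24 mm in z (dimensions read to the nearest mm from the axis ticks). For the g-code, the solid's height is divided into equal slices at the stated Δz and each level perimeter traced with G1 moves after a G0 lift.

; perimeter-only toolpath
G21 ; units = mm
G90 ; absolute positioning
G28 ; home
; layer 1
G0 Z4.800
G0 X0.000 Y0.000
G1 X15.000 Y0.000
G1 X15.000 Y4.000
G1 X5.000 Y4.000
G1 X5.000 Y13.000
G1 X0.000 Y13.000
G1 X0.000 Y0.000
; layer 2
G0 Z9.600
G0 X0.000 Y0.000
G1 X15.000 Y0.000
G1 X15.000 Y4.000
G1 X5.000 Y4.000
G1 X5.000 Y13.000
G1 X0.000 Y13.000
G1 X0.000 Y0.000
; layer 3
G0 Z14.400
G0 X0.000 Y0.000
G1 X15.000 Y0.000
G1 X15.000 Y4.000
G1 X5.000 Y4.000
G1 X5.000 Y13.000
G1 X0.000 Y13.000
G1 X0.000 Y0.000
; layer 4
G0 Z19.200
G0 X0.000 Y0.000
G1 X15.000 Y0.000
G1 X15.000 Y4.000
G1 X5.000 Y4.000
G1 X5.000 Y13.000
G1 X0.000 Y13.000
G1 X0.000 Y0.000
; layer 5
G0 Z24.000
G0 X0.000 Y0.000
G1 X15.000 Y0.000
G1 X15.000 Y4.000
G1 X5.000 Y4.000
G1 X5.000 Y13.000
G1 X0.000 Y13.000
G1 X0.000 Y0.000
M2 ; end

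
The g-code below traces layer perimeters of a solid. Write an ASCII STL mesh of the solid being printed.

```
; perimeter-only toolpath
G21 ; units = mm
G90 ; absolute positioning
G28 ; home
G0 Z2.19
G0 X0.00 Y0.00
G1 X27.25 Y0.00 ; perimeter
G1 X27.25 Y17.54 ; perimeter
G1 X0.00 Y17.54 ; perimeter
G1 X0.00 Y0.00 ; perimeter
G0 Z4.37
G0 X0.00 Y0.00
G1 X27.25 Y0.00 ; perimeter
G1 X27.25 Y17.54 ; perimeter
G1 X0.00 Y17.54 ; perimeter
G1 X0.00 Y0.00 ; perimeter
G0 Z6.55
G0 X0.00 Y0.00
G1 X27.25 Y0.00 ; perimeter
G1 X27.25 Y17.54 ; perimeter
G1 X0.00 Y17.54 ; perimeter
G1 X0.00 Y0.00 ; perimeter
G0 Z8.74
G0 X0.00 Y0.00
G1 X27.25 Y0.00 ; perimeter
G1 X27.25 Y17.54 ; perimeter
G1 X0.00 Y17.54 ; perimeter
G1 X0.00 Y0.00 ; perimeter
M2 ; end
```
solid part
  facet normal 0.0000 0.0000 -1.0000
    outer loop
      vertex 27.25 17.54 0.00
      vertex 27.25 0.00 0.00
      vertex 0.00 0.00 0.00
    endloop
  endfacet
  facet normal 0.0000 0.0000 -1.0000
    outer loop
      vertex 0.00 17.54 0.00
      vertex 27.25 17.54 0.00
      vertex 0.00 0.00 0.00
    endloop
  endfacet
  facet normal 0.0000 0.0000 1.0000
    outer loop
      vertex 0.00 0.00 8.74
      vertex 27.25 0.00 8.74
      vertex 27.25 17.54 8.74
    endloop
  endfacet
  facet normal 0.0000 0.0000 1.0000
    outer loop
      vertex 0.00 0.00 8.74
      vertex 27.25 17.54 8.74
      vertex 0.00 17.54 8.74
    endloop
  endfacet
  facet normal 0.0000 -1.0000 0.0000
    outer loop
      vertex 0.00 0.00 0.00
      vertex 27.25 0.00 0.00
      vertex 27.25 0.00 8.74
    endloop
  endfacet
  facet normal 0.0000 -1.0000 0.0000
    outer loop
      vertex 0.00 0.00 0.00
      vertex 27.25 0.00 8.74
      vertex 0.00 0.00 8.74
    endloop
  endfacet
  facet normal 0.0000 1.0000 0.0000
    outer loop
      vertex 27.25 17.54 8.74
      vertex 27.25 17.54 0.00
      vertex 0.00 17.54 0.00
    endloop
  endfacet
  facet normal 0.0000 1.0000 0.0000
    outer loop
      vertex 0.00 17.54 8.74
      vertex 27.25 17.54 8.74
      vertex 0.00 17.54 0.00
    endloop
  endfacet
  facet normal -1.0000 0.0000 0.0000
    outer loop
      vertex 0.00 17.54 8.74
      vertex 0.00 17.54 0.00
      vertex 0.00 0.00 0.00
    endloop
  endfacet
  facet normal -1.0000 0.0000 0.0000
    outer loop
      vertex 0.00 0.00 8.74
      vertex 0.00 17.54 8.74
      vertex 0.00 0.00 0.00
    endloop
  endfacet
  facet normal 1.0000 0.0000 0.0000
    outer loop
      vertex 27.25 0.00 0.00
      vertex 27.25 17.54 0.00
      vertex 27.25 17.54 8.74
    endloop
  endfacet
  facet normal 1.0000 0.0000 0.0000
    outer loop
      vertex 27.25 0.00 0.00
      vertex 27.25 17.54 8.74
      vertex 27.25 0.00 8.74
    endloop
  endfacet
endsolid part

The G0 Z moves step by Δz≈2.19 mm. Every layer's G1 loop is the same polygon, so the solid is a straight extrusion of it from z=0 to z≈8.74. Closing with flat bottom and top caps and triangulating gives 12 facets — a rectangular box, roughly 27.2 × 17.5 mm footprint and 8.74 mm tall.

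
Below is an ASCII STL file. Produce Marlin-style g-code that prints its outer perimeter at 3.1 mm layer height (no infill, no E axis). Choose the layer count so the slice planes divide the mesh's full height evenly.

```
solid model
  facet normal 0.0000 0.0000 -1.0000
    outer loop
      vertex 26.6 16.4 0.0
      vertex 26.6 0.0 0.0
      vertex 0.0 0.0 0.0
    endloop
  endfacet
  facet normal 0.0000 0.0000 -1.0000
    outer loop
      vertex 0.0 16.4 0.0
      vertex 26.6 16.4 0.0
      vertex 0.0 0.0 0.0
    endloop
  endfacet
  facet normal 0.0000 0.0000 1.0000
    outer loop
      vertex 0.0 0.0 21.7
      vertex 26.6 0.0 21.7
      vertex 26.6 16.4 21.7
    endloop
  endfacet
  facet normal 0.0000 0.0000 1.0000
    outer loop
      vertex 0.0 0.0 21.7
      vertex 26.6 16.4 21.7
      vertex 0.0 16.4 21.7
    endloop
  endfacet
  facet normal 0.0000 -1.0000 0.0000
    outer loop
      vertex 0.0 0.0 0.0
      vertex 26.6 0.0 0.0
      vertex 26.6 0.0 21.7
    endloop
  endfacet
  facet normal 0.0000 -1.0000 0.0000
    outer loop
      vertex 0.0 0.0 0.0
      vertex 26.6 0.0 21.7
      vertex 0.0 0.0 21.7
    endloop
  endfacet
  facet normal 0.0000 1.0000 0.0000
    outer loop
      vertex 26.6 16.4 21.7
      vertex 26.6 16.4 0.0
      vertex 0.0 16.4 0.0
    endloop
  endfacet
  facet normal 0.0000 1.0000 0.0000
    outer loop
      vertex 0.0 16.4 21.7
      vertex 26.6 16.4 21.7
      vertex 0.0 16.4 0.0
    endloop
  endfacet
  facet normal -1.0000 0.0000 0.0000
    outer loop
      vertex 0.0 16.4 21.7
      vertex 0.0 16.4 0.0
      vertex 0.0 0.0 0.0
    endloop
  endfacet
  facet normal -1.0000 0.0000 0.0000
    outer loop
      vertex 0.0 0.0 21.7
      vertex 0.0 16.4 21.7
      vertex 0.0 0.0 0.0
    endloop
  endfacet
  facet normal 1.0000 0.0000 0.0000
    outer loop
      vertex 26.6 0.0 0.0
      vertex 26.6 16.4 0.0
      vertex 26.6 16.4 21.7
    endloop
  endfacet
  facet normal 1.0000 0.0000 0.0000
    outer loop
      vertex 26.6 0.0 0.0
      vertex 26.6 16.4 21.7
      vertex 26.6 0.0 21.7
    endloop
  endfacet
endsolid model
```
; perimeter-only toolpath
G21 ; units = mm
G90 ; absolute positioning
G28 ; home
; layer 1
G0 Z3.1
G0 X0.0 Y0.0
G1 X26.6 Y0.0
G1 X26.6 Y16.4
G1 X0.0 Y16.4
G1 X0.0 Y0.0
; layer 2
G0 Z6.2
G0 X0.0 Y0.0
G1 X26.6 Y0.0
G1 X26.6 Y16.4
G1 X0.0 Y16.4
G1 X0.0 Y0.0
; layer 3
G0 Z9.3
G0 X0.0 Y0.0
G1 X26.6 Y0.0
G1 X26.6 Y16.4
G1 X0.0 Y16.4
G1 X0.0 Y0.0
; layer 4
G0 Z12.4
G0 X0.0 Y0.0
G1 X26.6 Y0.0
G1 X26.6 Y16.4
G1 X0.0 Y16.4
G1 X0.0 Y0.0
; layer 5
G0 Z15.5
G0 X0.0 Y0.0
G1 X26.6 Y0.0
G1 X26.6 Y16.4
G1 X0.0 Y16.4
G1 X0.0 Y0.0
; layer 6
G0 Z18.6
G0 X0.0 Y0.0
G1 X26.6 Y0.0
G1 X26.6 Y16.4
G1 X0.0 Y16.4
G1 X0.0 Y0.0
; layer 7
G0 Z21.7
G0 X0.0 Y0.0
G1 X26.6 Y0.0
G1 X26.6 Y16.4
G1 X0.0 Y16.4
G1 X0.0 Y0.0
M2 ; end

The solid is a rectangular box, roughly 26.6 × 16.4 mm footprint and 21.7 mm tall. Slicing at Δz = 3.1 mm — 7 equal slices spanning the solid's height, so layer i sits at z = i·h/7 — gives 7 non-empty perimeters. Each is a 4-segment closed polygon; G0 lifts to the layer z and rapids to the start vertex, then G1 traces the edges.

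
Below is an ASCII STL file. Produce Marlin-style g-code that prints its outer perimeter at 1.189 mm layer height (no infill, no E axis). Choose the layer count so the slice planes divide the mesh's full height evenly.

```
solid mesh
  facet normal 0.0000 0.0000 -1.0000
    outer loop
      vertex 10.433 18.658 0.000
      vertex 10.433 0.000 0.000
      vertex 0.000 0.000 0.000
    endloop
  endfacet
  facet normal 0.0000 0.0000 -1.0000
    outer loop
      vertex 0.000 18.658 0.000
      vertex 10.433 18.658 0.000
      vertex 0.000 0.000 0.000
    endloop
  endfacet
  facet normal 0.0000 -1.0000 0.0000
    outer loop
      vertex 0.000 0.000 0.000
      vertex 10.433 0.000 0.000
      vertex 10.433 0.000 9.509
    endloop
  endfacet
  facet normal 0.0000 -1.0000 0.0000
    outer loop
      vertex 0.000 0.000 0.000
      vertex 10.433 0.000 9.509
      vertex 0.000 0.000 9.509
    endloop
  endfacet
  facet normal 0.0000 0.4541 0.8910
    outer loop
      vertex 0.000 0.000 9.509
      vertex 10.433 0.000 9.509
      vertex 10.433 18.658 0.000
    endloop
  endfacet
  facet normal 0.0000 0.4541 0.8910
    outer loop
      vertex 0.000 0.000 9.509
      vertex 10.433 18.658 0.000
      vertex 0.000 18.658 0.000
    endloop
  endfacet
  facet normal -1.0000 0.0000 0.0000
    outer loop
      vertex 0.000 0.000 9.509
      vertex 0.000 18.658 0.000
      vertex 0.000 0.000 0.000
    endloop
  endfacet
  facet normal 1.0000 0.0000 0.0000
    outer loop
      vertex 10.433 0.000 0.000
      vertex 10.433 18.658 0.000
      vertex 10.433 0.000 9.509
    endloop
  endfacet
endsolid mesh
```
; perimeter-only toolpath
G21 ; units = mm
G90 ; absolute positioning
G28 ; home
; layer 1
G0 Z1.189
G0 X0.000 Y0.000
G1 X10.433 Y0.000
G1 X10.433 Y16.326
G1 X0.000 Y16.326
G1 X0.000 Y0.000
; layer 2
G0 Z2.377
G0 X0.000 Y0.000
G1 X10.433 Y0.000
G1 X10.433 Y13.994
G1 X0.000 Y13.994
G1 X0.000 Y0.000
; layer 3
G0 Z3.566
G0 X0.000 Y0.000
G1 X10.433 Y0.000
G1 X10.433 Y11.661
G1 X0.000 Y11.661
G1 X0.000 Y0.000
; layer 4
G0 Z4.755
G0 X0.000 Y0.000
G1 X10.433 Y0.000
G1 X10.433 Y9.329
G1 X0.000 Y9.329
G1 X0.000 Y0.000
; layer 5
G0 Z5.943
G0 X0.000 Y0.000
G1 X10.433 Y0.000
G1 X10.433 Y6.997
G1 X0.000 Y6.997
G1 X0.000 Y0.000
; layer 6
G0 Z7.132
G0 X0.000 Y0.000
G1 X10.433 Y0.000
G1 X10.433 Y4.665
G1 X0.000 Y4.665
G1 X0.000 Y0.000
; layer 7
G0 Z8.320
G0 X0.000 Y0.000
G1 X10.433 Y0.000
G1 X10.433 Y2.332
G1 X0.000 Y2.332
G1 X0.000 Y0.000
M2 ; end

The solid is a wedge (ramp): 10.4 × 18.7 mm base, rising to 9.51 mm along the y=0 edge and sloping linearly to z=0 at y=18.7. Slicing at Δz = 1.189 mm — 8 equal slices spanning the solid's height, so layer i sits at z = i·h/8 — gives 7 non-empty perimeters. Each is a 4-segment closed polygon; G0 lifts to the layer z and rapids to the start vertex, then G1 traces the edges. The cross-section shrinks linearly with z (the slice at the apex is degenerate and omitted).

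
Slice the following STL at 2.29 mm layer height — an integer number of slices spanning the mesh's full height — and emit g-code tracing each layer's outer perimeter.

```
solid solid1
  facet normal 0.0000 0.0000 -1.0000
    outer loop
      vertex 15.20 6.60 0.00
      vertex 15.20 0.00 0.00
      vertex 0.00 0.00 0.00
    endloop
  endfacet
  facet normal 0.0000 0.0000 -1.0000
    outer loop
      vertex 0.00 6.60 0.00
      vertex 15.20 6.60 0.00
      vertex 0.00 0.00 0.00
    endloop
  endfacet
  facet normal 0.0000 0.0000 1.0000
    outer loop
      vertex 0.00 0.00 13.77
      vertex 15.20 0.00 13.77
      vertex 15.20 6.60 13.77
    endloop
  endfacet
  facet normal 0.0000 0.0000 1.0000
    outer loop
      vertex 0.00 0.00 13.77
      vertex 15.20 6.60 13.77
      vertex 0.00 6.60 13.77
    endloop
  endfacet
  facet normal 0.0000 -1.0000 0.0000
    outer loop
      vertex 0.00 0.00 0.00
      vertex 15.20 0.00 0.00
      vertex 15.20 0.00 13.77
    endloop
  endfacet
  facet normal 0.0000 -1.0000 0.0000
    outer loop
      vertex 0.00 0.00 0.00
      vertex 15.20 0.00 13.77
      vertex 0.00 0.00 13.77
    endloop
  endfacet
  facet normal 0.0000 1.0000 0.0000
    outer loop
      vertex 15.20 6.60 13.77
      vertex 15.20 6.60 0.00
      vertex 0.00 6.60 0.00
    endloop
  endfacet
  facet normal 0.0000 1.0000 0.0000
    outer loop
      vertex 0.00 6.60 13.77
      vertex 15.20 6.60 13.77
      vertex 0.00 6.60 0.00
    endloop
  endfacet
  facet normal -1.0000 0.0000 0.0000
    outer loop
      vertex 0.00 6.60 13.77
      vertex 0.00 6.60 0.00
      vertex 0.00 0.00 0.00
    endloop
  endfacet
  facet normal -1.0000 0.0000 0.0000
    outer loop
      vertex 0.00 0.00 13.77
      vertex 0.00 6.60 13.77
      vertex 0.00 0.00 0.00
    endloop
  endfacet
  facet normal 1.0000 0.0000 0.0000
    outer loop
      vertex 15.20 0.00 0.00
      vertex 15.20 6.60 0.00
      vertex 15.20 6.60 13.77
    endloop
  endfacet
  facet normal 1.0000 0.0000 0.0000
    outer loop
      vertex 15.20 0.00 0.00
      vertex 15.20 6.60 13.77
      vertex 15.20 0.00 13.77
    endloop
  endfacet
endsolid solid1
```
; perimeter-only toolpath
G21 ; units = mm
G90 ; absolute positioning
G28 ; home
; layer 1
G0 Z2.29
G0 X0.00 Y0.00
G1 X15.20 Y0.00
G1 X15.20 Y6.60
G1 X0.00 Y6.60
G1 X0.00 Y0.00
; layer 2
G0 Z4.59
G0 X0.00 Y0.00
G1 X15.20 Y0.00
G1 X15.20 Y6.60
G1 X0.00 Y6.60
G1 X0.00 Y0.00
; layer 3
G0 Z6.88
G0 X0.00 Y0.00
G1 X15.20 Y0.00
G1 X15.20 Y6.60
G1 X0.00 Y6.60
G1 X0.00 Y0.00
; layer 4
G0 Z9.18
G0 X0.00 Y0.00
G1 X15.20 Y0.00
G1 X15.20 Y6.60
G1 X0.00 Y6.60
G1 X0.00 Y0.00
; layer 5
G0 Z11.47
G0 X0.00 Y0.00
G1 X15.20 Y0.00
G1 X15.20 Y6.60
G1 X0.00 Y6.60
G1 X0.00 Y0.00
; layer 6
G0 Z13.77
G0 X0.00 Y0.00
G1 X15.20 Y0.00
G1 X15.20 Y6.60
G1 X0.00 Y6.60
G1 X0.00 Y0.00
M2 ; end

The solid is a rectangular box, roughly 15.2 × 6.6 mm footprint and 13.8 mm tall. Slicing at Δz = 2.29 mm — 6 equal slices spanning the solid's height, so layer i sits at z = i·h/6 — gives 6 non-empty perimeters. Each is a 4-segment closed polygon; G0 lifts to the layer z and rapids to the start vertex, then G1 traces the edges.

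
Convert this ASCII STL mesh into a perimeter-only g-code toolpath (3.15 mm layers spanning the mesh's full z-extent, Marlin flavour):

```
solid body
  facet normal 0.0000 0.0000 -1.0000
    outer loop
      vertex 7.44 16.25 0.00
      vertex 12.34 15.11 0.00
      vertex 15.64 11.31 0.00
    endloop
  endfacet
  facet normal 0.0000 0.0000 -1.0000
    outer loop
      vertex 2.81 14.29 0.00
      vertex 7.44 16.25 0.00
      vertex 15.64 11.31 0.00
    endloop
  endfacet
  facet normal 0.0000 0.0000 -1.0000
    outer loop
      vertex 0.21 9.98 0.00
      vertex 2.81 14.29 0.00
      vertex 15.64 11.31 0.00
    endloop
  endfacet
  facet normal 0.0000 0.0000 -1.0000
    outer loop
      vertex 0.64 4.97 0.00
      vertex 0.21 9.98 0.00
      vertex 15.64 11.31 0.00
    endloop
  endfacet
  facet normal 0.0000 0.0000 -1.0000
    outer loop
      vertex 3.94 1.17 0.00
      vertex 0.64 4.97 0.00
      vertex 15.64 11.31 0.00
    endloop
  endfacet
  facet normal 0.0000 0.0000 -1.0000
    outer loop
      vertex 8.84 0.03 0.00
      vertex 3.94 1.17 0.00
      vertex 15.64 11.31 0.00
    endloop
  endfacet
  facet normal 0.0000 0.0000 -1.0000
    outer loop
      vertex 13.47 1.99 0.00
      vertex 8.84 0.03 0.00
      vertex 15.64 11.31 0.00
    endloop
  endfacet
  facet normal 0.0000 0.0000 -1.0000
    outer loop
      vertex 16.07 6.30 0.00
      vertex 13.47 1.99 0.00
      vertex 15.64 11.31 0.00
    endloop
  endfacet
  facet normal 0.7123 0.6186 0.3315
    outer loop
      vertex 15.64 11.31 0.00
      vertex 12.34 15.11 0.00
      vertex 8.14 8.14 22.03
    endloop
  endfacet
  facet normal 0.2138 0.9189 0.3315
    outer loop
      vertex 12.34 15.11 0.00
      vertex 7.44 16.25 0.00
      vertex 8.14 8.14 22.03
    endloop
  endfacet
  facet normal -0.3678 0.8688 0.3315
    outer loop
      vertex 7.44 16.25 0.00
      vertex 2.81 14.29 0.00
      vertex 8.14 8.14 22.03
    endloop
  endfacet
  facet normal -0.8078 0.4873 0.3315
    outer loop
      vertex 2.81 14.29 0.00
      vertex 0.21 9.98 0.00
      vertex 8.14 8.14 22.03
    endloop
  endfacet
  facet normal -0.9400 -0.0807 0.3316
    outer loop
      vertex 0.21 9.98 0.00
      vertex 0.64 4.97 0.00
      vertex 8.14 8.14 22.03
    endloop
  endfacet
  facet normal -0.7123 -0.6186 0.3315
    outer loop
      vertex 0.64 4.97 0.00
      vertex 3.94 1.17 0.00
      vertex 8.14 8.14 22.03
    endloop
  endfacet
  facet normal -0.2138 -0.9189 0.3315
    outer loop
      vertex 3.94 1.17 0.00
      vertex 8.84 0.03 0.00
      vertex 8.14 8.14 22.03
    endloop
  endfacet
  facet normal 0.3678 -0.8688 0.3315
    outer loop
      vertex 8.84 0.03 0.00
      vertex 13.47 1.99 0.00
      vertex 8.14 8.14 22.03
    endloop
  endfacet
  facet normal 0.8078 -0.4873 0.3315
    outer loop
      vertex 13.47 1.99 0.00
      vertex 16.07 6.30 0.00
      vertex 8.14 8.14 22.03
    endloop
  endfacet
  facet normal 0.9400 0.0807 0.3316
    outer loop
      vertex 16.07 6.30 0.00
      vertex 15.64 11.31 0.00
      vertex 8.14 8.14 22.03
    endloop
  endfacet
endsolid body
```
; perimeter-only toolpath
G21 ; units = mm
G90 ; absolute positioning
G28 ; home
; layer 1
G0 Z3.15
G0 X14.57 Y10.86
G1 X11.74 Y14.11
G1 X7.54 Y15.09
G1 X3.57 Y13.41
G1 X1.34 Y9.72
G1 X1.71 Y5.42
G1 X4.54 Y2.17
G1 X8.74 Y1.19
G1 X12.71 Y2.87
G1 X14.94 Y6.56
G1 X14.57 Y10.86
; layer 2
G0 Z6.29
G0 X13.50 Y10.40
G1 X11.14 Y13.12
G1 X7.64 Y13.93
G1 X4.33 Y12.53
G1 X2.48 Y9.45
G1 X2.78 Y5.88
G1 X5.14 Y3.16
G1 X8.64 Y2.35
G1 X11.95 Y3.75
G1 X13.80 Y6.83
G1 X13.50 Y10.40
; layer 3
G0 Z9.44
G0 X12.43 Y9.95
G1 X10.54 Y12.12
G1 X7.74 Y12.77
G1 X5.09 Y11.65
G1 X3.61 Y9.19
G1 X3.85 Y6.33
G1 X5.74 Y4.16
G1 X8.54 Y3.51
G1 X11.19 Y4.63
G1 X12.67 Y7.09
G1 X12.43 Y9.95
; layer 4
G0 Z12.59
G0 X11.35 Y9.50
G1 X9.94 Y11.13
G1 X7.84 Y11.62
G1 X5.86 Y10.78
G1 X4.74 Y8.93
G1 X4.93 Y6.78
G1 X6.34 Y5.15
G1 X8.44 Y4.66
G1 X10.42 Y5.50
G1 X11.54 Y7.35
G1 X11.35 Y9.50
; layer 5
G0 Z15.74
G0 X10.28 Y9.05
G1 X9.34 Y10.13
G1 X7.94 Y10.46
G1 X6.62 Y9.90
G1 X5.87 Y8.67
G1 X6.00 Y7.23
G1 X6.94 Y6.15
G1 X8.34 Y5.82
G1 X9.66 Y6.38
G1 X10.41 Y7.61
G1 X10.28 Y9.05
; layer 6
G0 Z18.88
G0 X9.21 Y8.59
G1 X8.74 Y9.14
G1 X8.04 Y9.30
G1 X7.38 Y9.02
G1 X7.01 Y8.40
G1 X7.07 Y7.69
G1 X7.54 Y7.14
G1 X8.24 Y6.98
G1 X8.90 Y7.26
G1 X9.27 Y7.88
G1 X9.21 Y8.59
M2 ; end

The solid is a regular 10-sided pyramid, base circumscribed radius ≈ 8.14 mm, apex at z ≈ 22 mm. Slicing at Δz = 3.15 mm — 7 equal slices spanning the solid's height, so layer i sits at z = i·h/7 — gives 6 non-empty perimeters. Each is a 10-segment closed polygon; G0 lifts to the layer z and rapids to the start vertex, then G1 traces the edges. The cross-section shrinks linearly with z (the slice at the apex is degenerate and omitted).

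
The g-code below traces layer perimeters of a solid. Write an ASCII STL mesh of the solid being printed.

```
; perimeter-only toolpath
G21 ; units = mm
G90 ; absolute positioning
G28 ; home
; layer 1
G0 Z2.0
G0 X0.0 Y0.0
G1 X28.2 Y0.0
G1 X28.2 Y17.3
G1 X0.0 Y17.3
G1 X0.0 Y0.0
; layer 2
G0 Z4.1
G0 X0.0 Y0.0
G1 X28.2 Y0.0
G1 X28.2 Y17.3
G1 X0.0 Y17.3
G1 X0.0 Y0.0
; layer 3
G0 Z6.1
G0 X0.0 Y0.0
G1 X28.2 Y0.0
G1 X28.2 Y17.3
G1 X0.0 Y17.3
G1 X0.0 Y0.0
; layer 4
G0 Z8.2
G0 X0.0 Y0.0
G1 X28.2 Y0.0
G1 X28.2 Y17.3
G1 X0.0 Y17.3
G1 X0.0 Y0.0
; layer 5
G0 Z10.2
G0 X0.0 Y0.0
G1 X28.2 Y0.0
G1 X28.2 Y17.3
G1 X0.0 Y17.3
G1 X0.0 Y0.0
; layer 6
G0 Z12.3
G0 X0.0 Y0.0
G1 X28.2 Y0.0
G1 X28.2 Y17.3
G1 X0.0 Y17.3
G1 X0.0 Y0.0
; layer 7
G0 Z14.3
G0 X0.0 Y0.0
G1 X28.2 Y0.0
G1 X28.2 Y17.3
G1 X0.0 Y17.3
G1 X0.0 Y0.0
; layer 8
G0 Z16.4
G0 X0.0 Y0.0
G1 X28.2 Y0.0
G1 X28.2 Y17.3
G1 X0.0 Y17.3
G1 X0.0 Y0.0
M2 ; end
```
solid part
  facet normal 0.0000 0.0000 -1.0000
    outer loop
      vertex 28.2 17.3 0.0
      vertex 28.2 0.0 0.0
      vertex 0.0 0.0 0.0
    endloop
  endfacet
  facet normal 0.0000 0.0000 -1.0000
    outer loop
      vertex 0.0 17.3 0.0
      vertex 28.2 17.3 0.0
      vertex 0.0 0.0 0.0
    endloop
  endfacet
  facet normal 0.0000 0.0000 1.0000
    outer loop
      vertex 0.0 0.0 16.4
      vertex 28.2 0.0 16.4
      vertex 28.2 17.3 16.4
    endloop
  endfacet
  facet normal 0.0000 0.0000 1.0000
    outer loop
      vertex 0.0 0.0 16.4
      vertex 28.2 17.3 16.4
      vertex 0.0 17.3 16.4
    endloop
  endfacet
  facet normal 0.0000 -1.0000 0.0000
    outer loop
      vertex 0.0 0.0 0.0
      vertex 28.2 0.0 0.0
      vertex 28.2 0.0 16.4
    endloop
  endfacet
  facet normal 0.0000 -1.0000 0.0000
    outer loop
      vertex 0.0 0.0 0.0
      vertex 28.2 0.0 16.4
      vertex 0.0 0.0 16.4
    endloop
  endfacet
  facet normal 0.0000 1.0000 0.0000
    outer loop
      vertex 28.2 17.3 16.4
      vertex 28.2 17.3 0.0
      vertex 0.0 17.3 0.0
    endloop
  endfacet
  facet normal 0.0000 1.0000 0.0000
    outer loop
      vertex 0.0 17.3 16.4
      vertex 28.2 17.3 16.4
      vertex 0.0 17.3 0.0
    endloop
  endfacet
  facet normal -1.0000 0.0000 0.0000
    outer loop
      vertex 0.0 17.3 16.4
      vertex 0.0 17.3 0.0
      vertex 0.0 0.0 0.0
    endloop
  endfacet
  facet normal -1.0000 0.0000 0.0000
    outer loop
      vertex 0.0 0.0 16.4
      vertex 0.0 17.3 16.4
      vertex 0.0 0.0 0.0
    endloop
  endfacet
  facet normal 1.0000 0.0000 0.0000
    outer loop
      vertex 28.2 0.0 0.0
      vertex 28.2 17.3 0.0
      vertex 28.2 17.3 16.4
    endloop
  endfacet
  facet normal 1.0000 0.0000 0.0000
    outer loop
      vertex 28.2 0.0 0.0
      vertex 28.2 17.3 16.4
      vertex 28.2 0.0 16.4
    endloop
  endfacet
endsolid part

The G0 Z moves step by Δz≈2.0 mm. Every layer's G1 loop is the same polygon, so the solid is a straight extrusion of it from z=0 to z≈16.4. Closing with flat bottom and top caps and triangulating gives 12 facets — a rectangular box, roughly 28.2 × 17.3 mm footprint and 16.4 mm tall.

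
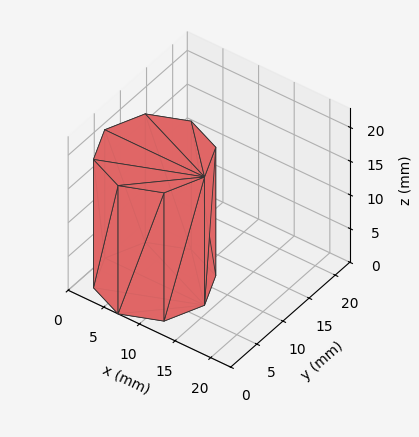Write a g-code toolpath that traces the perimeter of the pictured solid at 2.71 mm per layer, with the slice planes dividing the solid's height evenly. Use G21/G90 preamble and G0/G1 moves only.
Reading the render: the shape is a regular 8-sided prism (a cylinder approximated with 8 flat sides), circumscribed radius ≈ 7 mm, height ≈ 19 mm (dimensions read to the nearest mm from the axis ticks). For the g-code, the solid's height is divided into equal slices at the stated Δz and each level perimeter traced with G1 moves after a G0 lift.

; perimeter-only toolpath
G21 ; units = mm
G90 ; absolute positioning
G28 ; home
; layer 1
G0 Z2.71
G0 X14.00 Y7.00
G1 X11.95 Y11.95
G1 X7.00 Y14.00
G1 X2.05 Y11.95
G1 X0.00 Y7.00
G1 X2.05 Y2.05
G1 X7.00 Y0.00
G1 X11.95 Y2.05
G1 X14.00 Y7.00
; layer 2
G0 Z5.43
G0 X14.00 Y7.00
G1 X11.95 Y11.95
G1 X7.00 Y14.00
G1 X2.05 Y11.95
G1 X0.00 Y7.00
G1 X2.05 Y2.05
G1 X7.00 Y0.00
G1 X11.95 Y2.05
G1 X14.00 Y7.00
; layer 3
G0 Z8.14
G0 X14.00 Y7.00
G1 X11.95 Y11.95
G1 X7.00 Y14.00
G1 X2.05 Y11.95
G1 X0.00 Y7.00
G1 X2.05 Y2.05
G1 X7.00 Y0.00
G1 X11.95 Y2.05
G1 X14.00 Y7.00
; layer 4
G0 Z10.86
G0 X14.00 Y7.00
G1 X11.95 Y11.95
G1 X7.00 Y14.00
G1 X2.05 Y11.95
G1 X0.00 Y7.00
G1 X2.05 Y2.05
G1 X7.00 Y0.00
G1 X11.95 Y2.05
G1 X14.00 Y7.00
; layer 5
G0 Z13.57
G0 X14.00 Y7.00
G1 X11.95 Y11.95
G1 X7.00 Y14.00
G1 X2.05 Y11.95
G1 X0.00 Y7.00
G1 X2.05 Y2.05
G1 X7.00 Y0.00
G1 X11.95 Y2.05
G1 X14.00 Y7.00
; layer 6
G0 Z16.29
G0 X14.00 Y7.00
G1 X11.95 Y11.95
G1 X7.00 Y14.00
G1 X2.05 Y11.95
G1 X0.00 Y7.00
G1 X2.05 Y2.05
G1 X7.00 Y0.00
G1 X11.95 Y2.05
G1 X14.00 Y7.00
; layer 7
G0 Z19.00
G0 X14.00 Y7.00
G1 X11.95 Y11.95
G1 X7.00 Y14.00
G1 X2.05 Y11.95
G1 X0.00 Y7.00
G1 X2.05 Y2.05
G1 X7.00 Y0.00
G1 X11.95 Y2.05
G1 X14.00 Y7.00
M2 ; end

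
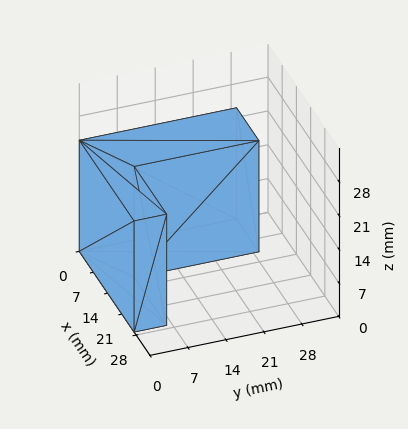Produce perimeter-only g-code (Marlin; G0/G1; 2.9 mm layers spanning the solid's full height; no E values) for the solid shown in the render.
Reading the render: the shape is an L-shaped prism: outer 27 × 29 mm, arm thicknesses ≈ 6 mm (horizontal) and 11 mm (vertical), extruded 23 mm in z (dimensions read to the nearest mm from the axis ticks). For the g-code, the solid's height is divided into equal slices at the stated Δz and each level perimeter traced with G1 moves after a G0 lift.

; perimeter-only toolpath
G21 ; units = mm
G90 ; absolute positioning
G28 ; home
; layer 1
G0 Z2.9
G0 X0.0 Y0.0
G1 X27.0 Y0.0
G1 X27.0 Y6.0
G1 X11.0 Y6.0
G1 X11.0 Y29.0
G1 X0.0 Y29.0
G1 X0.0 Y0.0
; layer 2
G0 Z5.8
G0 X0.0 Y0.0
G1 X27.0 Y0.0
G1 X27.0 Y6.0
G1 X11.0 Y6.0
G1 X11.0 Y29.0
G1 X0.0 Y29.0
G1 X0.0 Y0.0
; layer 3
G0 Z8.6
G0 X0.0 Y0.0
G1 X27.0 Y0.0
G1 X27.0 Y6.0
G1 X11.0 Y6.0
G1 X11.0 Y29.0
G1 X0.0 Y29.0
G1 X0.0 Y0.0
; layer 4
G0 Z11.5
G0 X0.0 Y0.0
G1 X27.0 Y0.0
G1 X27.0 Y6.0
G1 X11.0 Y6.0
G1 X11.0 Y29.0
G1 X0.0 Y29.0
G1 X0.0 Y0.0
; layer 5
G0 Z14.4
G0 X0.0 Y0.0
G1 X27.0 Y0.0
G1 X27.0 Y6.0
G1 X11.0 Y6.0
G1 X11.0 Y29.0
G1 X0.0 Y29.0
G1 X0.0 Y0.0
; layer 6
G0 Z17.2
G0 X0.0 Y0.0
G1 X27.0 Y0.0
G1 X27.0 Y6.0
G1 X11.0 Y6.0
G1 X11.0 Y29.0
G1 X0.0 Y29.0
G1 X0.0 Y0.0
; layer 7
G0 Z20.1
G0 X0.0 Y0.0
G1 X27.0 Y0.0
G1 X27.0 Y6.0
G1 X11.0 Y6.0
G1 X11.0 Y29.0
G1 X0.0 Y29.0
G1 X0.0 Y0.0
; layer 8
G0 Z23.0
G0 X0.0 Y0.0
G1 X27.0 Y0.0
G1 X27.0 Y6.0
G1 X11.0 Y6.0
G1 X11.0 Y29.0
G1 X0.0 Y29.0
G1 X0.0 Y0.0
M2 ; end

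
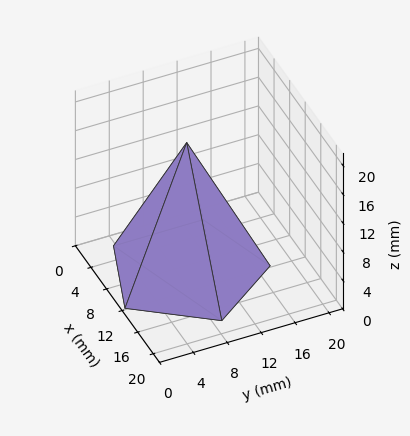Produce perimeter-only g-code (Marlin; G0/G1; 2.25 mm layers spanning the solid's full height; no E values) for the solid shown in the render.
Reading the render: the shape is a regular 5-sided pyramid, base circumscribed radius ≈ 9 mm, apex at z ≈ 18 mm (dimensions read to the nearest mm from the axis ticks). For the g-code, the solid's height is divided into equal slices at the stated Δz and each level perimeter traced with G1 moves after a G0 lift.

; perimeter-only toolpath
G21 ; units = mm
G90 ; absolute positioning
G28 ; home
; layer 1
G0 Z2.25
G0 X16.88 Y9.00
G1 X11.43 Y16.49
G1 X2.63 Y13.63
G1 X2.63 Y4.37
G1 X11.43 Y1.51
G1 X16.88 Y9.00
; layer 2
G0 Z4.50
G0 X15.75 Y9.00
G1 X11.08 Y15.42
G1 X3.54 Y12.97
G1 X3.54 Y5.03
G1 X11.08 Y2.58
G1 X15.75 Y9.00
; layer 3
G0 Z6.75
G0 X14.62 Y9.00
G1 X10.74 Y14.35
G1 X4.45 Y12.31
G1 X4.45 Y5.69
G1 X10.74 Y3.65
G1 X14.62 Y9.00
; layer 4
G0 Z9.00
G0 X13.50 Y9.00
G1 X10.39 Y13.28
G1 X5.36 Y11.64
G1 X5.36 Y6.36
G1 X10.39 Y4.72
G1 X13.50 Y9.00
; layer 5
G0 Z11.25
G0 X12.38 Y9.00
G1 X10.04 Y12.21
G1 X6.27 Y10.98
G1 X6.27 Y7.02
G1 X10.04 Y5.79
G1 X12.38 Y9.00
; layer 6
G0 Z13.50
G0 X11.25 Y9.00
G1 X9.70 Y11.14
G1 X7.18 Y10.32
G1 X7.18 Y7.68
G1 X9.70 Y6.86
G1 X11.25 Y9.00
; layer 7
G0 Z15.75
G0 X10.12 Y9.00
G1 X9.35 Y10.07
G1 X8.09 Y9.66
G1 X8.09 Y8.34
G1 X9.35 Y7.93
G1 X10.12 Y9.00
M2 ; end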